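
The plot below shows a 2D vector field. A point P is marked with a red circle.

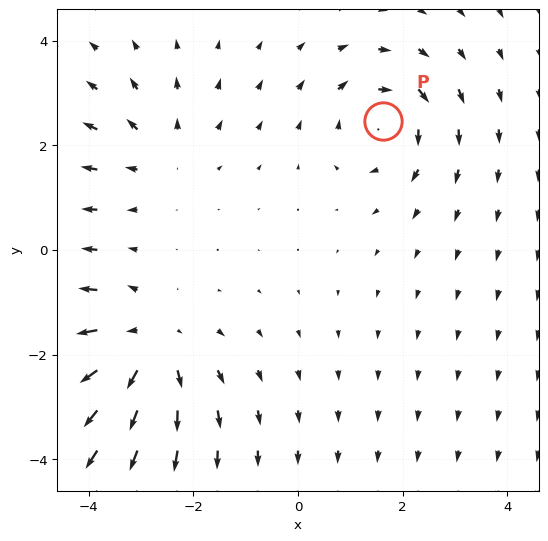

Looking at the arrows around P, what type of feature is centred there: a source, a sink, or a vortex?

At P (1.6, 2.5) the arrows circulate clockwise. Divergence ≈0, curl about -4 — near-zero divergence with nonzero curl is a vortex.

vortex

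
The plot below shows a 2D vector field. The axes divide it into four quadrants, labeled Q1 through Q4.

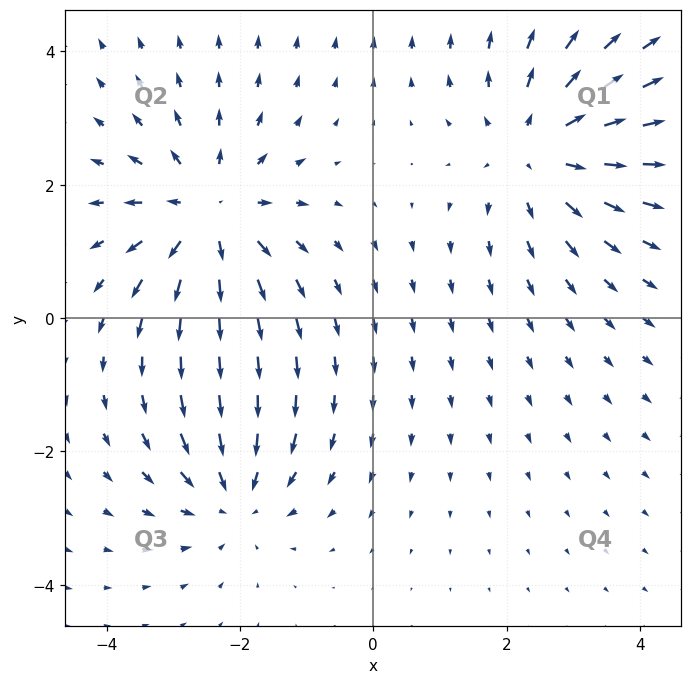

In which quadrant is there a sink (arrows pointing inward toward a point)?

The sink sits at approximately (-2.1, -2.7), which lies in quadrant Q3. The divergence there is about -3, negative as expected for a sink.

Q3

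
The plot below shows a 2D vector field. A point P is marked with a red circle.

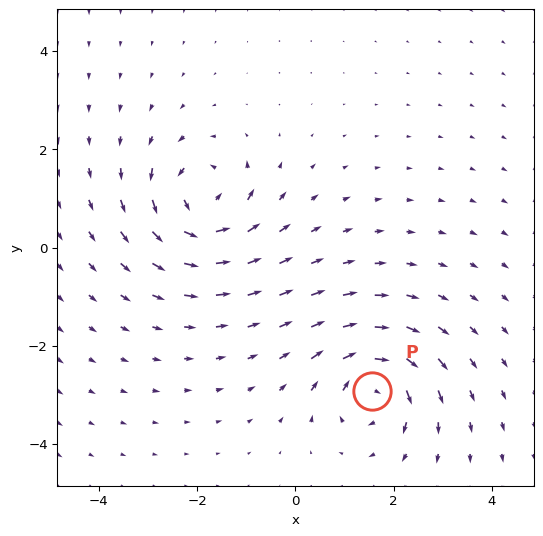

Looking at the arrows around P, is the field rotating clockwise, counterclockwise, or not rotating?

Near P at (1.6, -2.9) the arrows circulate clockwise. The curl (z-component) there is about -4; negative curl means clockwise rotation.

clockwise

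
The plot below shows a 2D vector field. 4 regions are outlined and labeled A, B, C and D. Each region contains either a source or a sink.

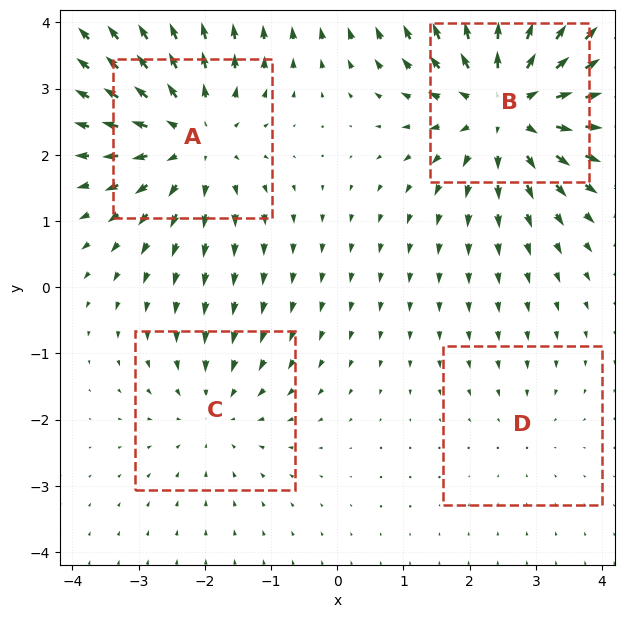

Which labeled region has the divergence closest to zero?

D

Divergence at each region's feature centre — A: about +5, B: about +6, C: about -3, D: about -2. Region D is closest to zero.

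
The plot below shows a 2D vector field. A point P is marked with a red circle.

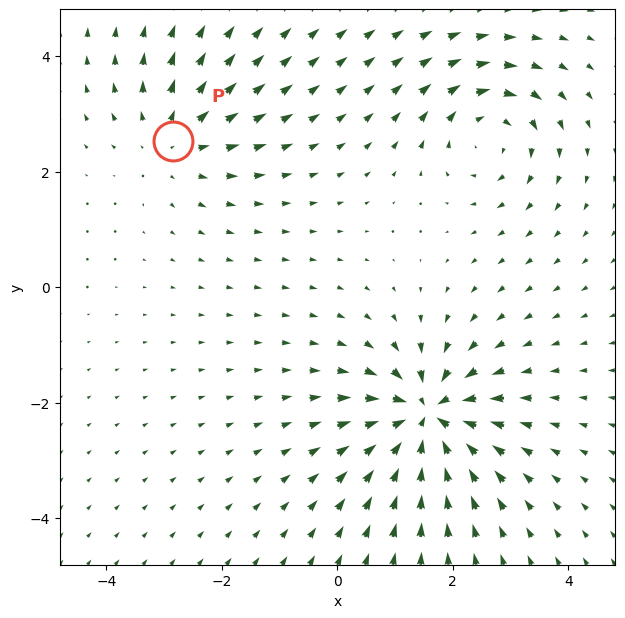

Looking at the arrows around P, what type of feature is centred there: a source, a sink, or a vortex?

At P (-2.8, 2.5) the arrows spread outward. Divergence about +3, curl ≈0 — positive divergence with near-zero curl is a source.

source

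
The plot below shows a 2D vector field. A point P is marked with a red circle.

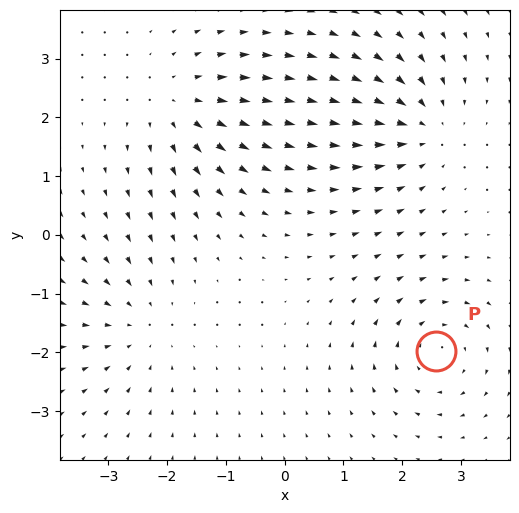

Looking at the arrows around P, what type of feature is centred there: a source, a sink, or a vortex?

At P (2.6, -2.0) the arrows circulate clockwise. Divergence ≈0, curl about -4 — near-zero divergence with nonzero curl is a vortex.

vortex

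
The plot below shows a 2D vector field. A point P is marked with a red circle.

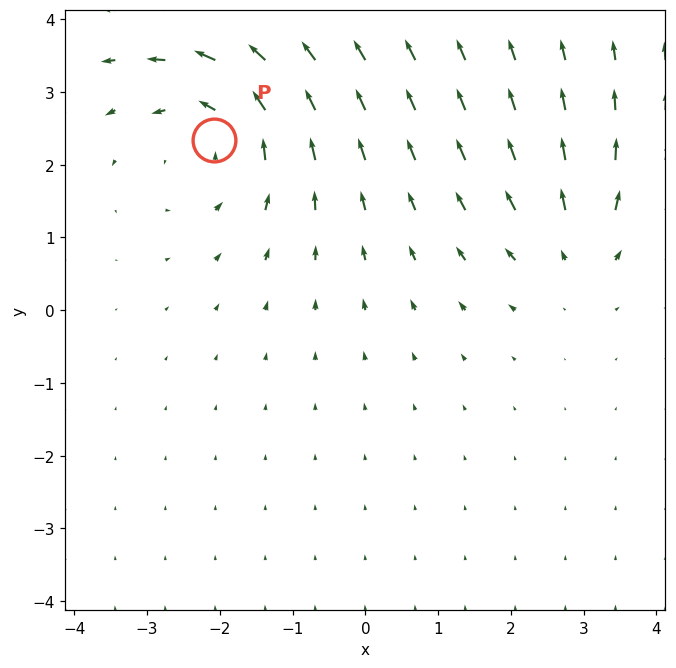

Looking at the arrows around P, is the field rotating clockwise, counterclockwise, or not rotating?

counterclockwise

Near P at (-2.1, 2.3) the arrows circulate counterclockwise. The curl (z-component) there is about +4; positive curl means counterclockwise rotation.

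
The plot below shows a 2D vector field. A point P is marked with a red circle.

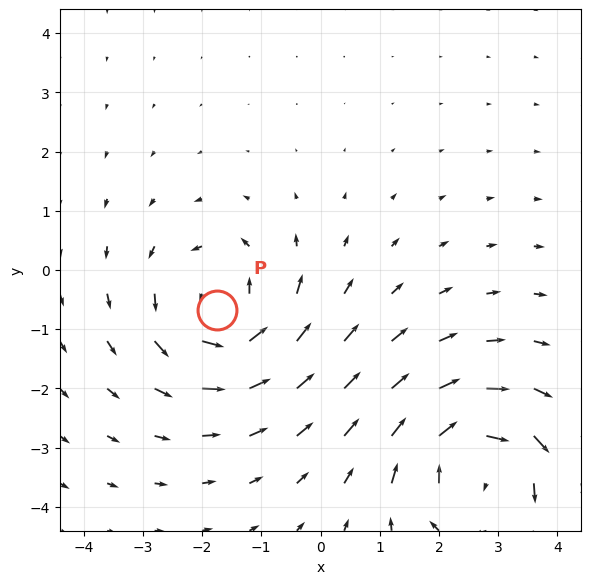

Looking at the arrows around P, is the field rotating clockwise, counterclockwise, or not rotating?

Near P at (-1.7, -0.7) the arrows circulate counterclockwise. The curl (z-component) there is about +5; positive curl means counterclockwise rotation.

counterclockwise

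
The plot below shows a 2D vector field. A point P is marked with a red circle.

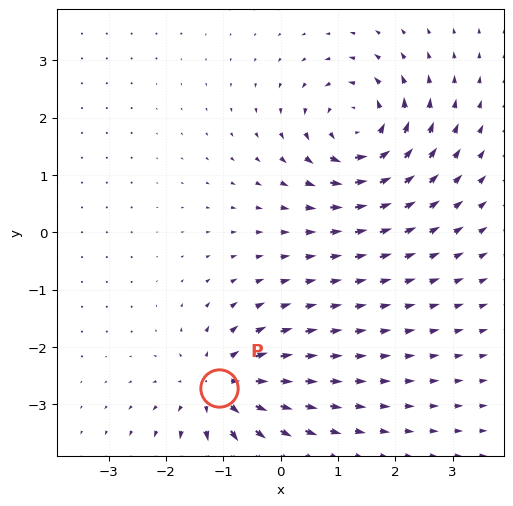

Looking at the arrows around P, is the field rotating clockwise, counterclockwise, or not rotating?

Near P at (-1.1, -2.7) the arrows show no circulation. The curl there is ≈0.

not rotating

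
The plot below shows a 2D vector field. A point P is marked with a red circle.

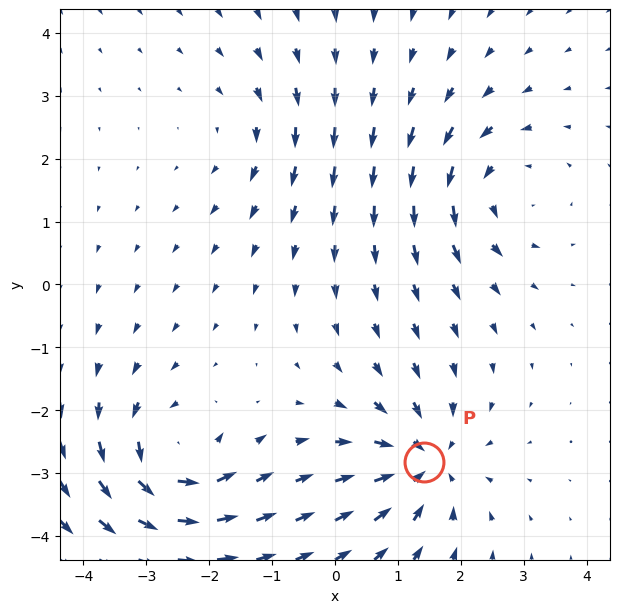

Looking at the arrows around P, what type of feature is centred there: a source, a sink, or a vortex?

At P (1.4, -2.8) the arrows converge inward. Divergence about -5, curl ≈0 — negative divergence with near-zero curl is a sink.

sink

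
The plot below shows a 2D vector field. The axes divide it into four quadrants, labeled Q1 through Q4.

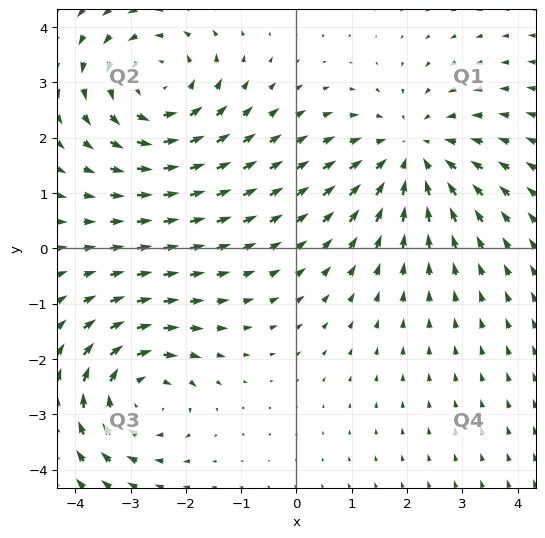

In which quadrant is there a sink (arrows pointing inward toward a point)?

The sink sits at approximately (2.1, 1.7), which lies in quadrant Q1. The divergence there is about -4, negative as expected for a sink.

Q1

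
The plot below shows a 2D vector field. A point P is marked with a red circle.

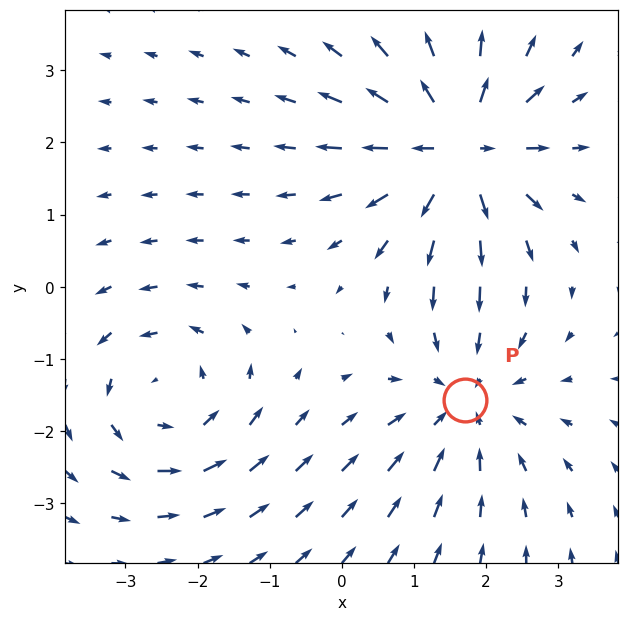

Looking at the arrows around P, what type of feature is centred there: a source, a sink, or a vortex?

sink

At P (1.7, -1.6) the arrows converge inward. Divergence about -3, curl ≈0 — negative divergence with near-zero curl is a sink.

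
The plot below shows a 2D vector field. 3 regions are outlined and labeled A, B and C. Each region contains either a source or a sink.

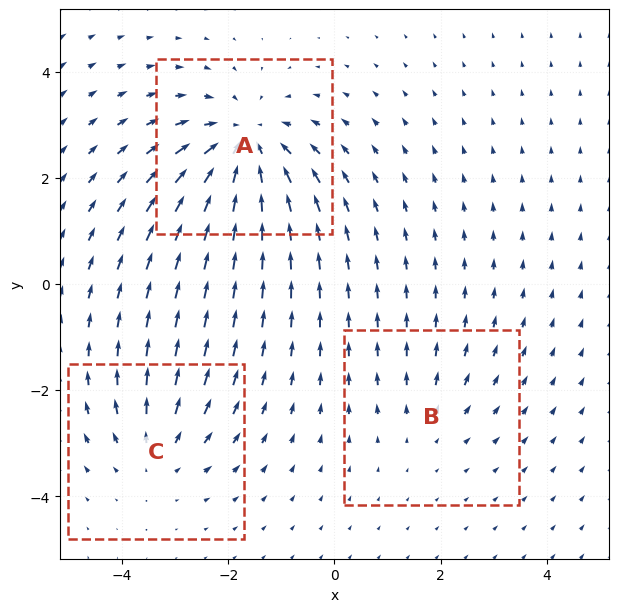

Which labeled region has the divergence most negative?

Divergence at each region's feature centre — A: about -5, B: about +2, C: about +3. Region A is most negative.

A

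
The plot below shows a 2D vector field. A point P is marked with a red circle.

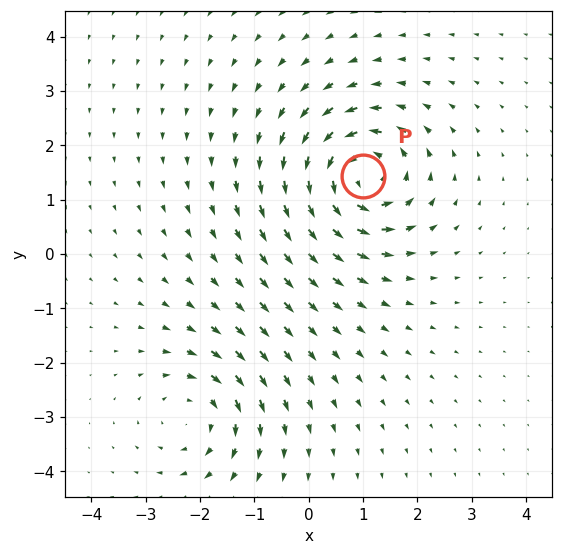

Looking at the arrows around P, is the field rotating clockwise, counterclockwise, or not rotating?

Near P at (1.0, 1.4) the arrows circulate counterclockwise. The curl (z-component) there is about +7; positive curl means counterclockwise rotation.

counterclockwise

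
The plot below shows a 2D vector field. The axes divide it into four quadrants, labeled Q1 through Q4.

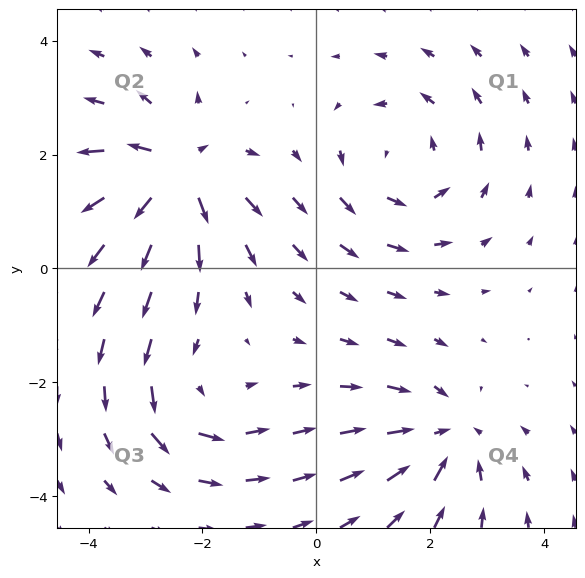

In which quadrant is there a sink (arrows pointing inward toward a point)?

Q4

The sink sits at approximately (2.2, -3.0), which lies in quadrant Q4. The divergence there is about -4, negative as expected for a sink.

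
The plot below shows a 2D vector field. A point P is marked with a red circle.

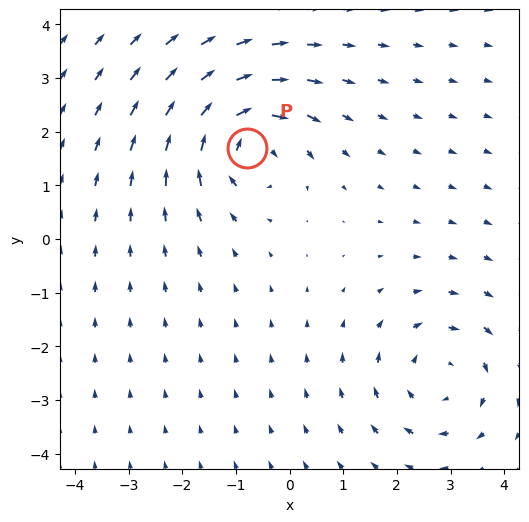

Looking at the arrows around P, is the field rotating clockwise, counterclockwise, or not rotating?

clockwise

Near P at (-0.8, 1.7) the arrows circulate clockwise. The curl (z-component) there is about -7; negative curl means clockwise rotation.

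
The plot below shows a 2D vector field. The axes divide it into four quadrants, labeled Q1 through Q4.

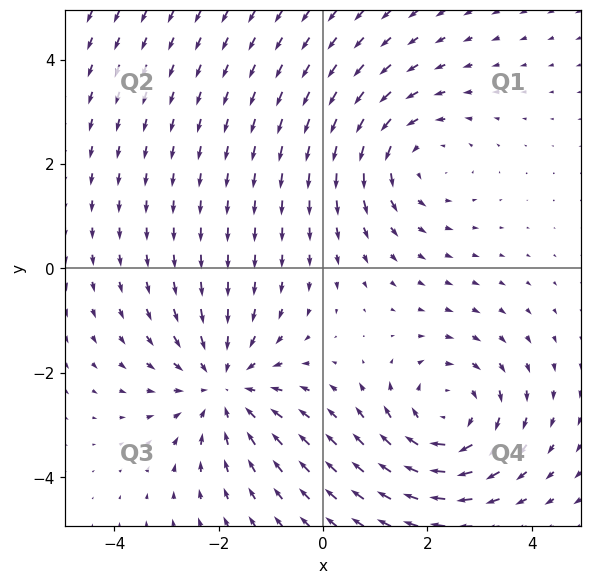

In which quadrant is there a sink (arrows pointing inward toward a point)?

Q3

The sink sits at approximately (-1.9, -2.3), which lies in quadrant Q3. The divergence there is about -3, negative as expected for a sink.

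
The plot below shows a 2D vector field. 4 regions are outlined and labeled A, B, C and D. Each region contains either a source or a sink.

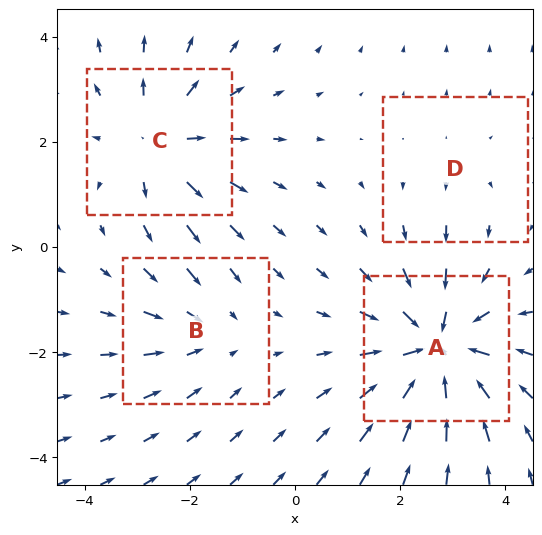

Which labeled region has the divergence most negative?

Divergence at each region's feature centre — A: about -7, B: about -3, C: about +5, D: about +2. Region A is most negative.

A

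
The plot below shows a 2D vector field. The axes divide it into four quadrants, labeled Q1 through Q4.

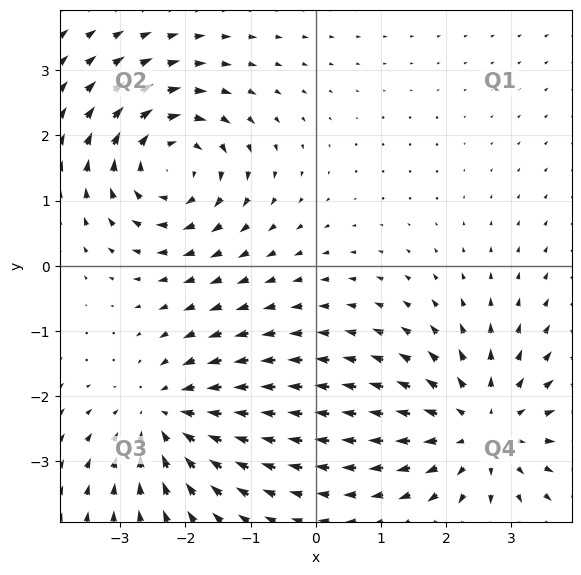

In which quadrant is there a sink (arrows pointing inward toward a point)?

Q3

The sink sits at approximately (-2.3, -2.3), which lies in quadrant Q3. The divergence there is about -4, negative as expected for a sink.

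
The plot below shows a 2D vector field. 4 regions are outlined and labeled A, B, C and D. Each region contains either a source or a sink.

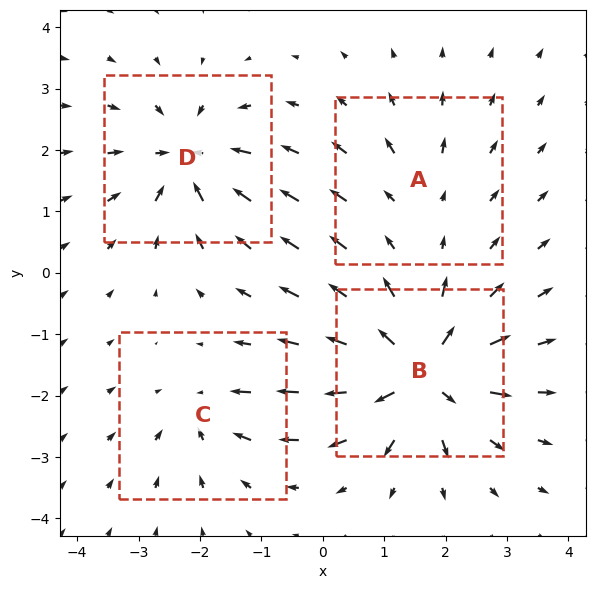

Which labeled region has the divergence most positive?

Divergence at each region's feature centre — A: about +2, B: about +8, C: about -4, D: about -6. Region B is most positive.

B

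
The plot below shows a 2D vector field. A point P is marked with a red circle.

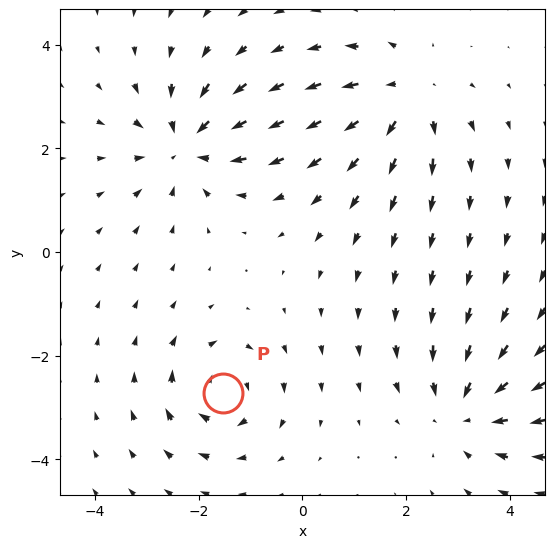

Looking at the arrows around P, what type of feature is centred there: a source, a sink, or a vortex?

vortex

At P (-1.5, -2.7) the arrows circulate clockwise. Divergence ≈0, curl about -4 — near-zero divergence with nonzero curl is a vortex.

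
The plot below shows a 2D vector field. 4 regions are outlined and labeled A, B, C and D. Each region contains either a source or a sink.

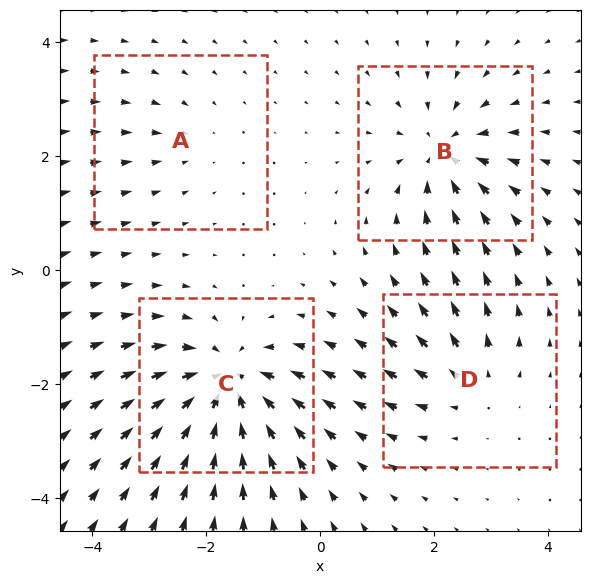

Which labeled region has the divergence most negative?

Divergence at each region's feature centre — A: about -2, B: about -5, C: about -7, D: about +4. Region C is most negative.

C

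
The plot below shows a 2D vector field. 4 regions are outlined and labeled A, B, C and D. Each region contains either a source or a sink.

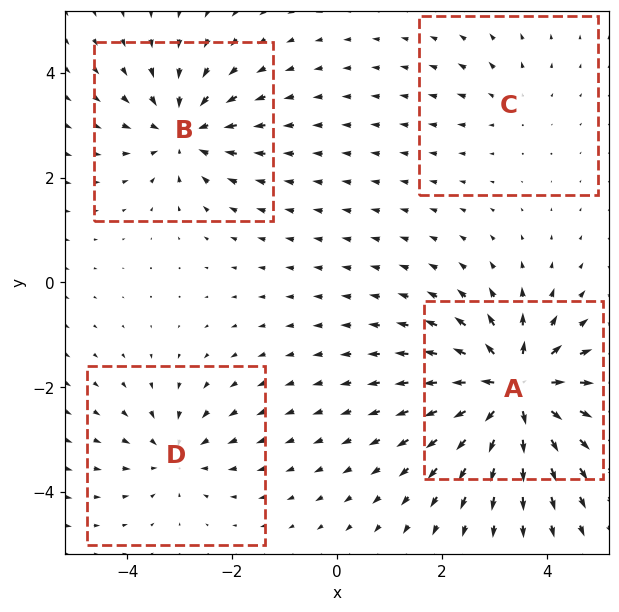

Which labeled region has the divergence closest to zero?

Divergence at each region's feature centre — A: about +9, B: about -5, C: about +2, D: about -4. Region C is closest to zero.

C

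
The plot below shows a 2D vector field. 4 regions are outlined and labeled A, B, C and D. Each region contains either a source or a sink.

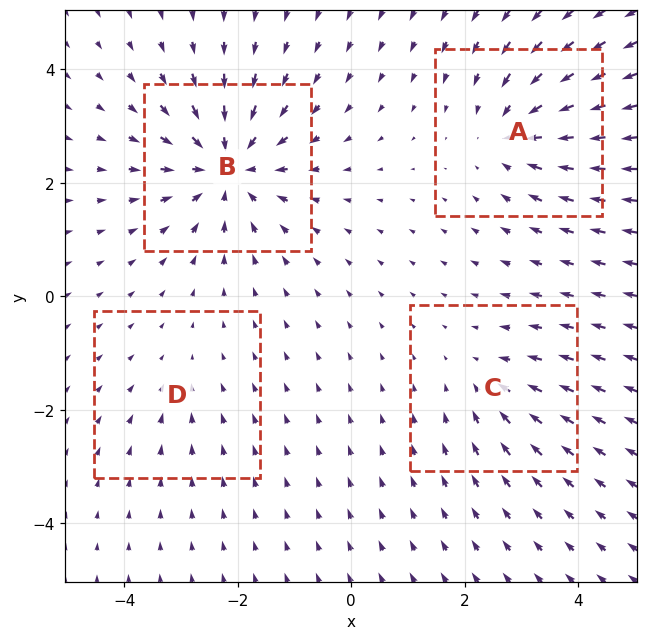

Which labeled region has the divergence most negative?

Divergence at each region's feature centre — A: about -5, B: about -7, C: about -3, D: about -2. Region B is most negative.

B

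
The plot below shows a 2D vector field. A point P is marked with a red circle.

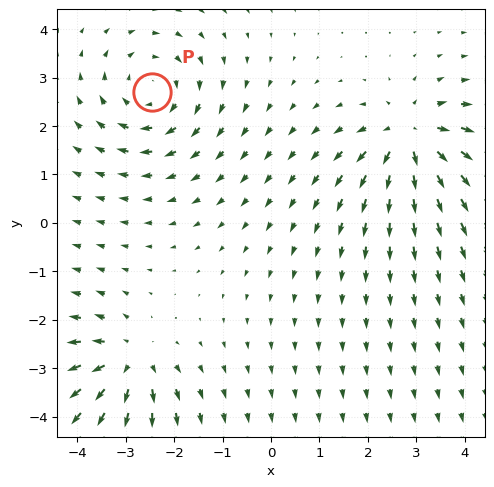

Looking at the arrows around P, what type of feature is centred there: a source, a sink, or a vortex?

At P (-2.5, 2.7) the arrows circulate clockwise. Divergence ≈0, curl about -4 — near-zero divergence with nonzero curl is a vortex.

vortex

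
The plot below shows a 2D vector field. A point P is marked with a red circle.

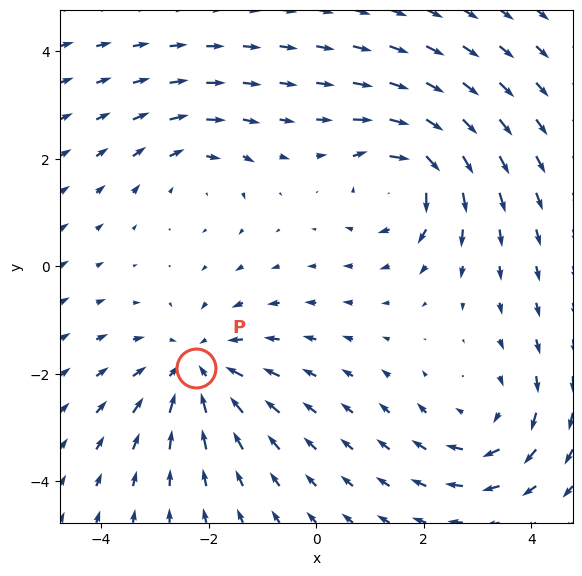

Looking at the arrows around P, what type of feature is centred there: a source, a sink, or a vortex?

sink

At P (-2.2, -1.9) the arrows converge inward. Divergence about -3, curl ≈0 — negative divergence with near-zero curl is a sink.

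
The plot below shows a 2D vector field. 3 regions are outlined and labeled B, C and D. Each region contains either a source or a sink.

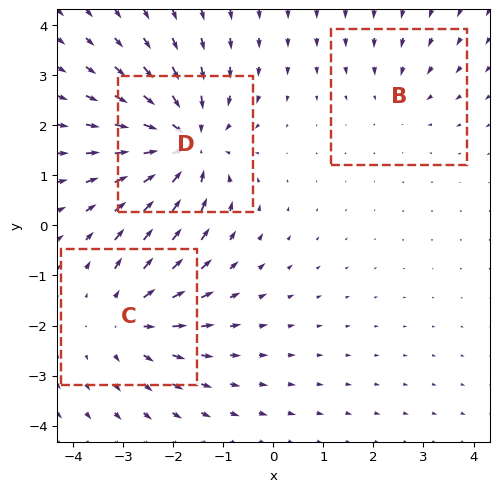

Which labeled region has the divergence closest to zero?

Divergence at each region's feature centre — B: about -2, C: about +3, D: about -4. Region B is closest to zero.

B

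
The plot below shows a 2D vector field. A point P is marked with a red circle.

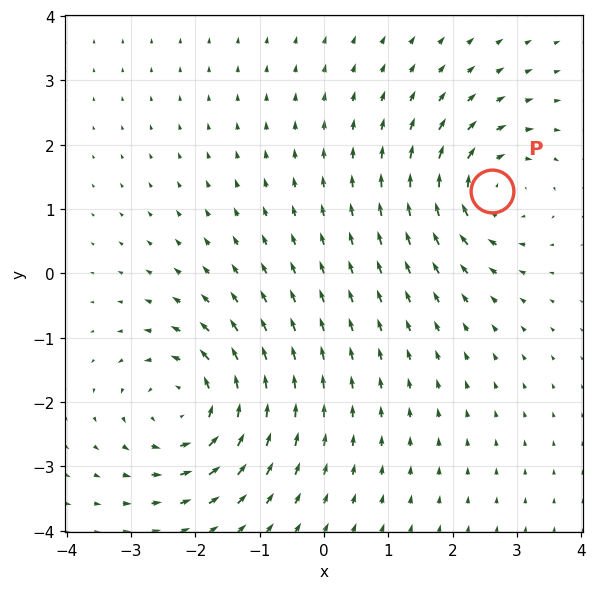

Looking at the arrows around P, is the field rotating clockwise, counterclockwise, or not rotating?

clockwise

Near P at (2.6, 1.3) the arrows circulate clockwise. The curl (z-component) there is about -4; negative curl means clockwise rotation.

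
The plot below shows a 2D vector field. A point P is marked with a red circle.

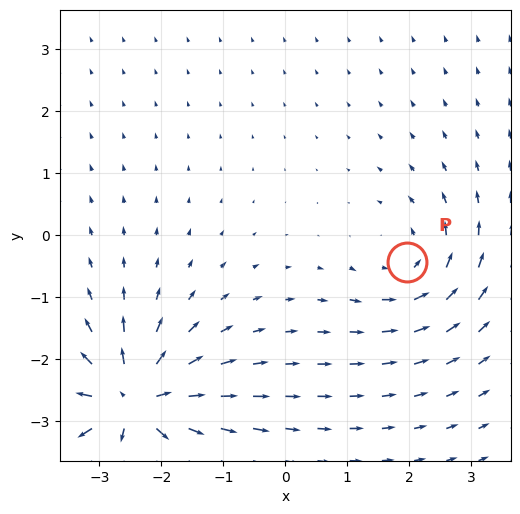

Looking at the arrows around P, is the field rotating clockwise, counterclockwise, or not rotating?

Near P at (2.0, -0.4) the arrows circulate counterclockwise. The curl (z-component) there is about +3; positive curl means counterclockwise rotation.

counterclockwise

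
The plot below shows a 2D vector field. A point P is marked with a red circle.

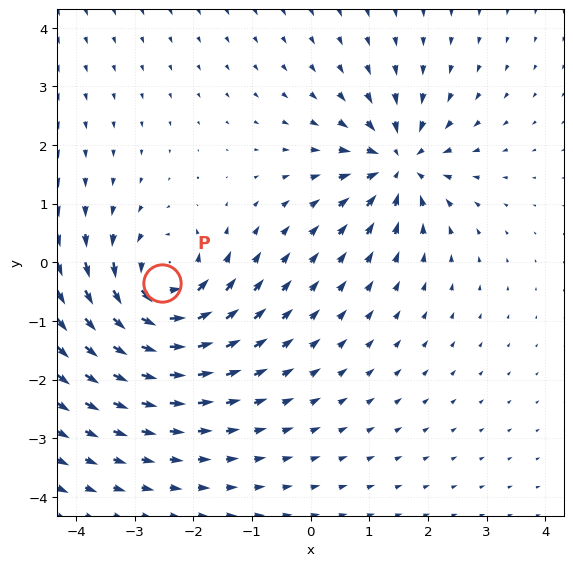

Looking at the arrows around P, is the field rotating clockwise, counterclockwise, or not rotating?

counterclockwise

Near P at (-2.5, -0.4) the arrows circulate counterclockwise. The curl (z-component) there is about +6; positive curl means counterclockwise rotation.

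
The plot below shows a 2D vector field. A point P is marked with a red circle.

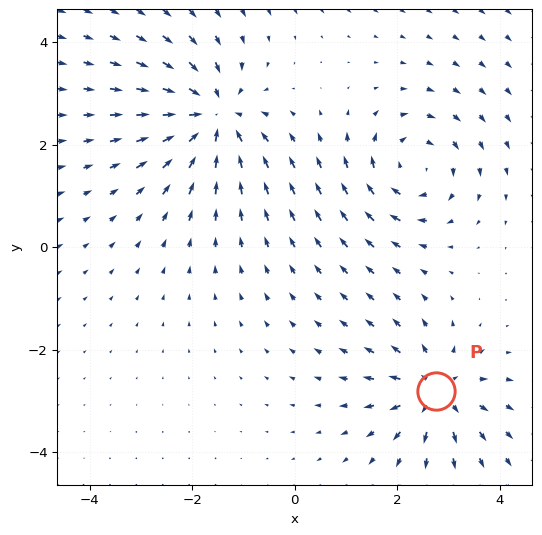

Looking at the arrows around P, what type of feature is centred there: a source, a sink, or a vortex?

At P (2.8, -2.8) the arrows spread outward. Divergence about +5, curl ≈0 — positive divergence with near-zero curl is a source.

source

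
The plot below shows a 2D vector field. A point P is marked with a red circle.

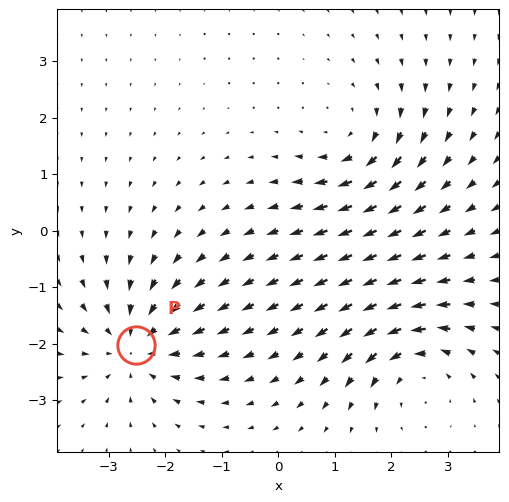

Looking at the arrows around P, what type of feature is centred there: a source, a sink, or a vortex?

sink

At P (-2.5, -2.0) the arrows converge inward. Divergence about -4, curl ≈0 — negative divergence with near-zero curl is a sink.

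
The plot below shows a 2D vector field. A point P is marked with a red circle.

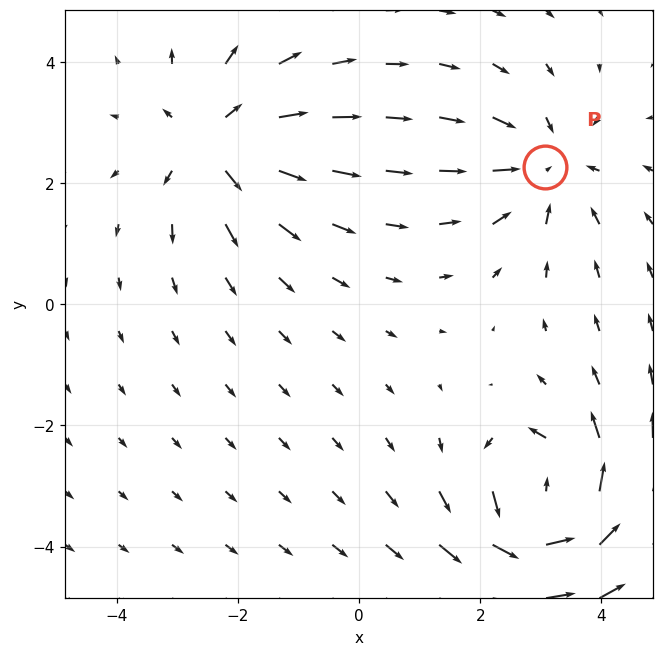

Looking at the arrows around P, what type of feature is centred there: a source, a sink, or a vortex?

sink

At P (3.1, 2.3) the arrows converge inward. Divergence about -4, curl ≈0 — negative divergence with near-zero curl is a sink.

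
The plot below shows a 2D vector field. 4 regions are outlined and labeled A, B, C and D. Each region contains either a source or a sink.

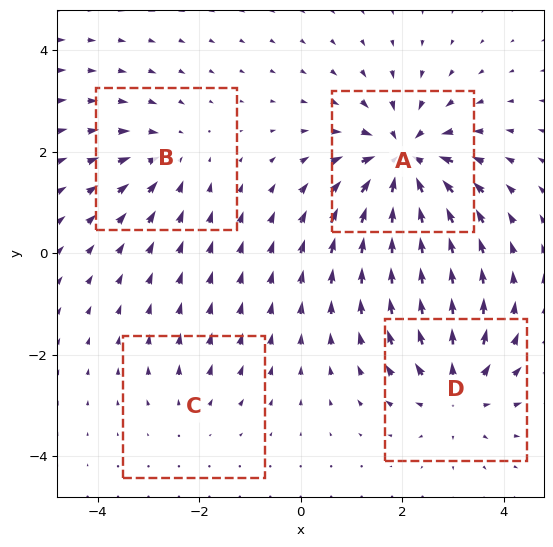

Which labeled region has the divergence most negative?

A

Divergence at each region's feature centre — A: about -7, B: about -3, C: about +2, D: about +5. Region A is most negative.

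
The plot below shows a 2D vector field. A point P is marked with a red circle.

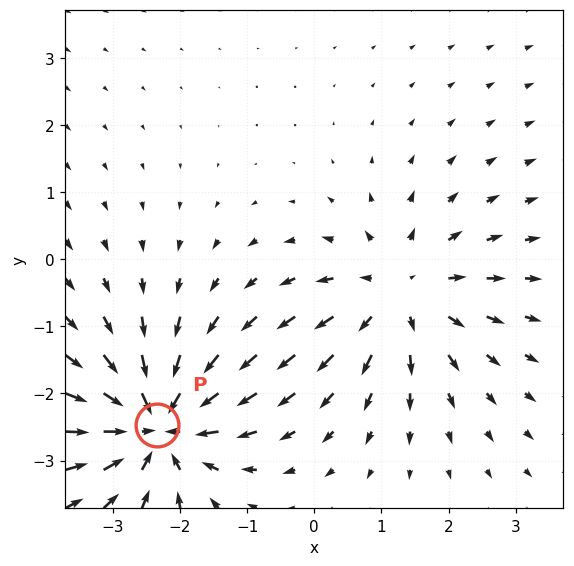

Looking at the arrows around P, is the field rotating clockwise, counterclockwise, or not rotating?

not rotating

Near P at (-2.3, -2.5) the arrows show no circulation. The curl there is ≈0.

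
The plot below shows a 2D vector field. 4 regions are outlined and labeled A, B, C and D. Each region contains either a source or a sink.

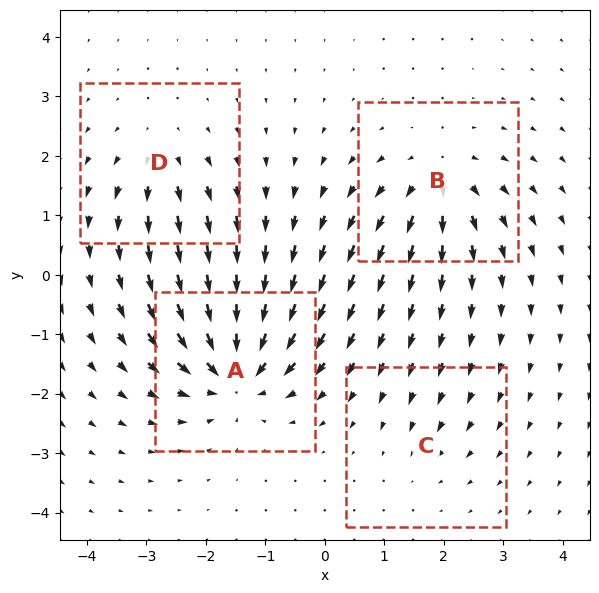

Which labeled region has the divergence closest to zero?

C

Divergence at each region's feature centre — A: about -9, B: about +6, C: about -2, D: about +4. Region C is closest to zero.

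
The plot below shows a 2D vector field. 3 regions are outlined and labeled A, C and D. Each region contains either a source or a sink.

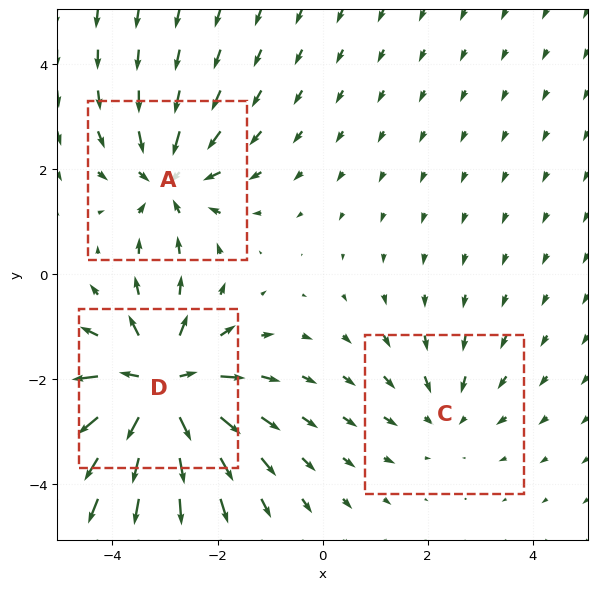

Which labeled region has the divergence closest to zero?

C

Divergence at each region's feature centre — A: about -3, C: about -2, D: about +5. Region C is closest to zero.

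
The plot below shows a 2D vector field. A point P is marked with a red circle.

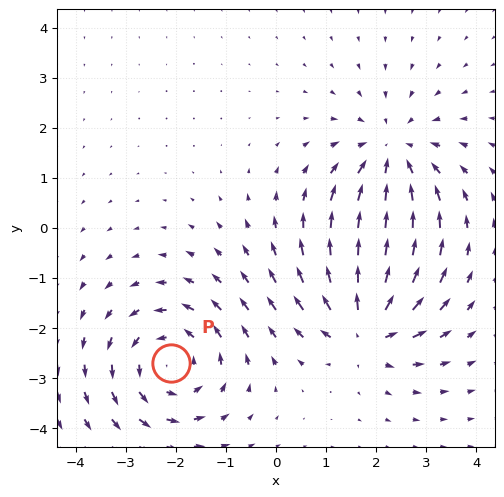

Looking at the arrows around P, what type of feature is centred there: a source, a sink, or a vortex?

At P (-2.1, -2.7) the arrows circulate counterclockwise. Divergence ≈0, curl about +4 — near-zero divergence with nonzero curl is a vortex.

vortex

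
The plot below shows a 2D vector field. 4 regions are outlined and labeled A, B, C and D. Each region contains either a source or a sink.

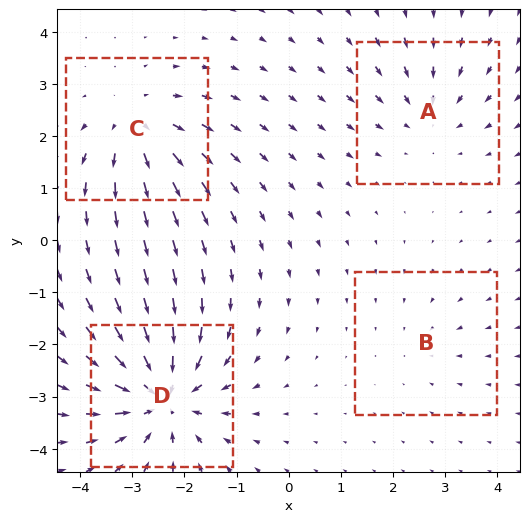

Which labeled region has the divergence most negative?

D

Divergence at each region's feature centre — A: about -3, B: about -2, C: about +5, D: about -7. Region D is most negative.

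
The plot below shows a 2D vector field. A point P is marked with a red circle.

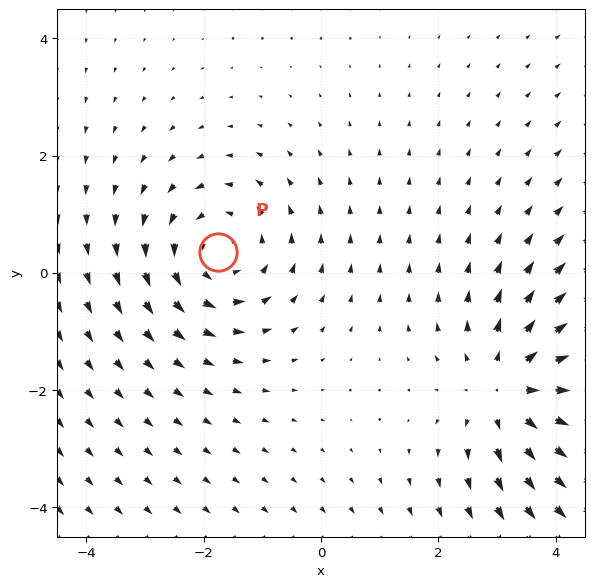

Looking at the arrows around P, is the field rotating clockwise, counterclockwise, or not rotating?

counterclockwise

Near P at (-1.8, 0.3) the arrows circulate counterclockwise. The curl (z-component) there is about +3; positive curl means counterclockwise rotation.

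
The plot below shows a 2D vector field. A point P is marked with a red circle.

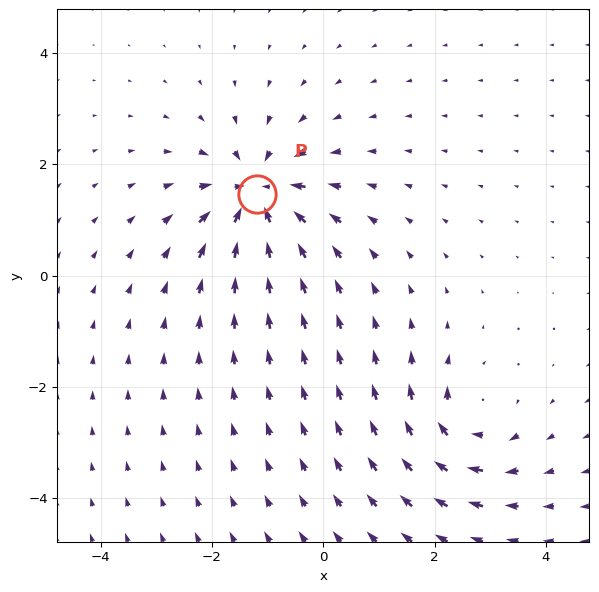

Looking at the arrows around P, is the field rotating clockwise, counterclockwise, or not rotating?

not rotating

Near P at (-1.2, 1.5) the arrows show no circulation. The curl there is ≈0.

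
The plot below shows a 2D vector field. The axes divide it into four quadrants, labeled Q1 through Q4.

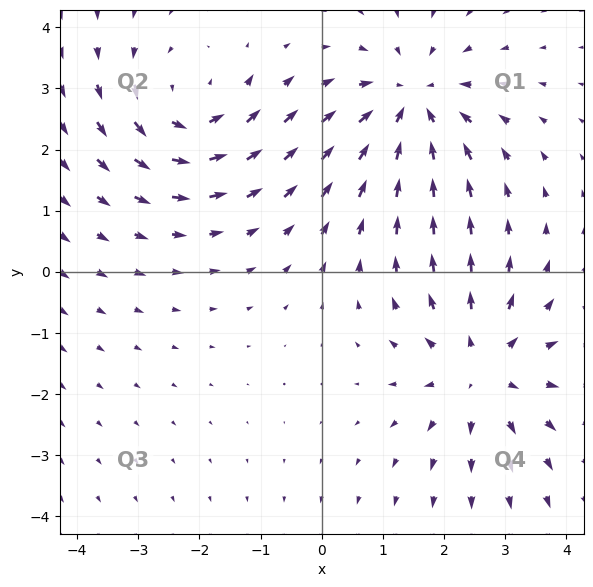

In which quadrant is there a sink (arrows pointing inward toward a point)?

Q1

The sink sits at approximately (1.5, 2.8), which lies in quadrant Q1. The divergence there is about -4, negative as expected for a sink.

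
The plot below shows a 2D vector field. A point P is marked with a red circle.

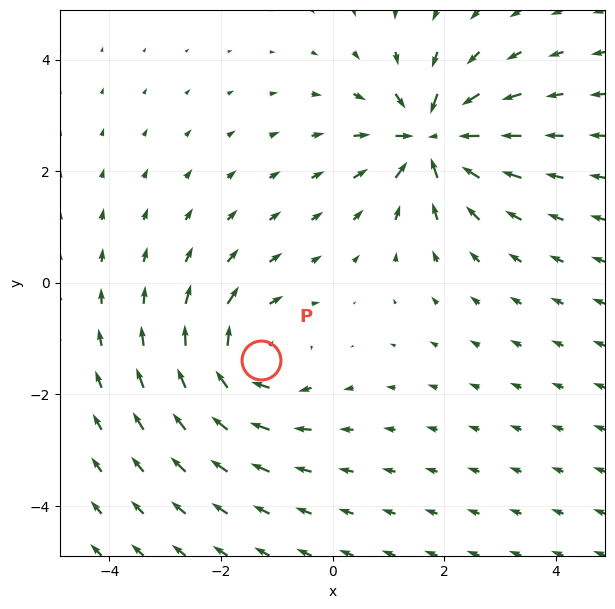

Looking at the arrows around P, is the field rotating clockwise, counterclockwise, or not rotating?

clockwise

Near P at (-1.3, -1.4) the arrows circulate clockwise. The curl (z-component) there is about -4; negative curl means clockwise rotation.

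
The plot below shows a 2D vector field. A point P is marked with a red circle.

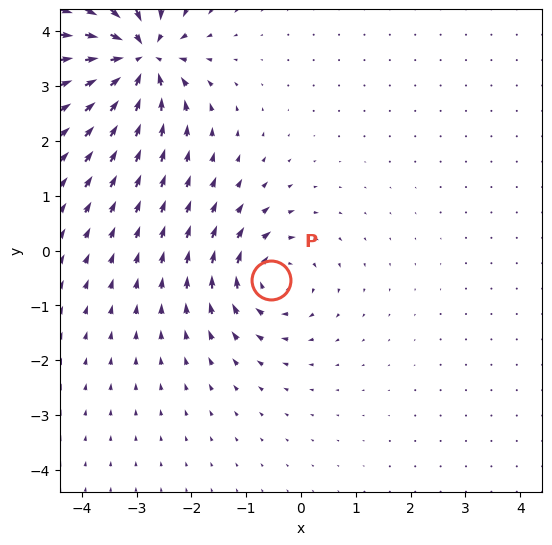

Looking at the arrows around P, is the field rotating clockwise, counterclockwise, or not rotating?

clockwise

Near P at (-0.6, -0.5) the arrows circulate clockwise. The curl (z-component) there is about -3; negative curl means clockwise rotation.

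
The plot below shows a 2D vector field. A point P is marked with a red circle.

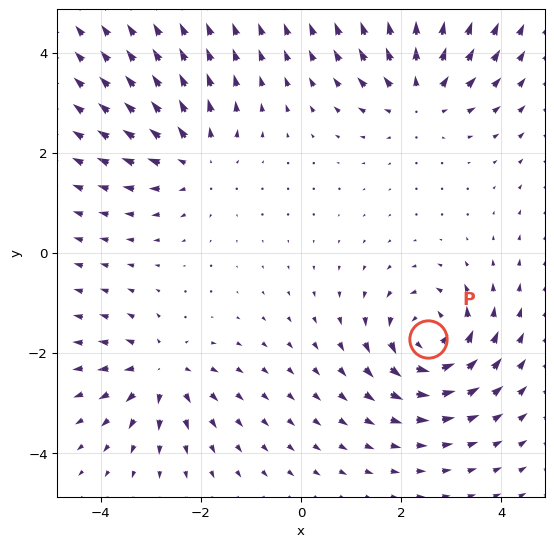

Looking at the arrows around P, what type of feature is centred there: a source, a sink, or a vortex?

At P (2.5, -1.7) the arrows circulate counterclockwise. Divergence ≈0, curl about +7 — near-zero divergence with nonzero curl is a vortex.

vortex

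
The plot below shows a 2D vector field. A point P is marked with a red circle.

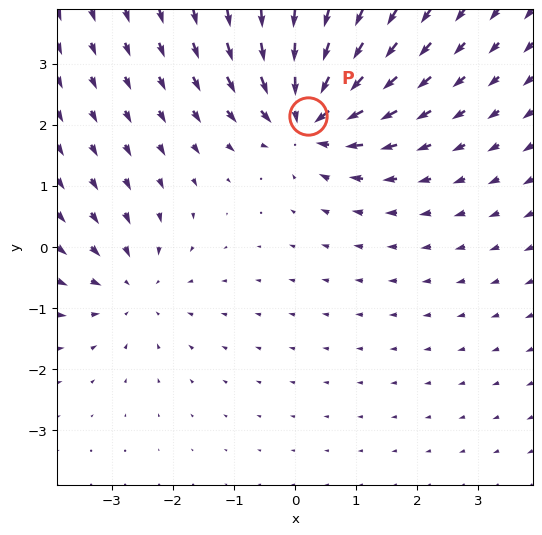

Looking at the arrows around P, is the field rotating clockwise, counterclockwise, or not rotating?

not rotating

Near P at (0.2, 2.1) the arrows show no circulation. The curl there is ≈0.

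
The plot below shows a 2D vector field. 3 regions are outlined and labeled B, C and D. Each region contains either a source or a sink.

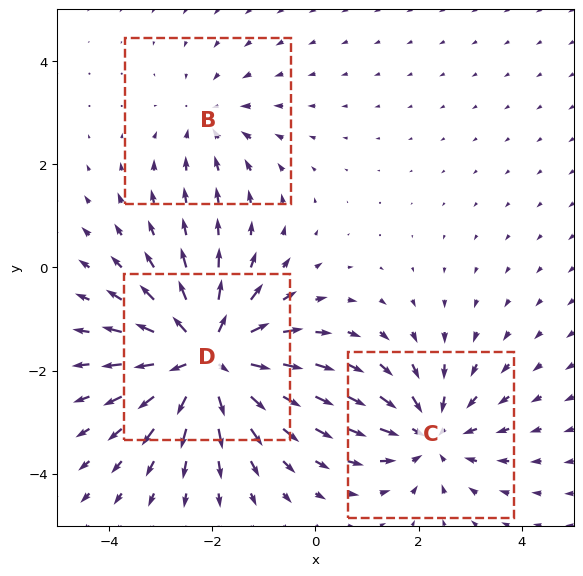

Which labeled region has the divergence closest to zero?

B

Divergence at each region's feature centre — B: about -2, C: about -3, D: about +5. Region B is closest to zero.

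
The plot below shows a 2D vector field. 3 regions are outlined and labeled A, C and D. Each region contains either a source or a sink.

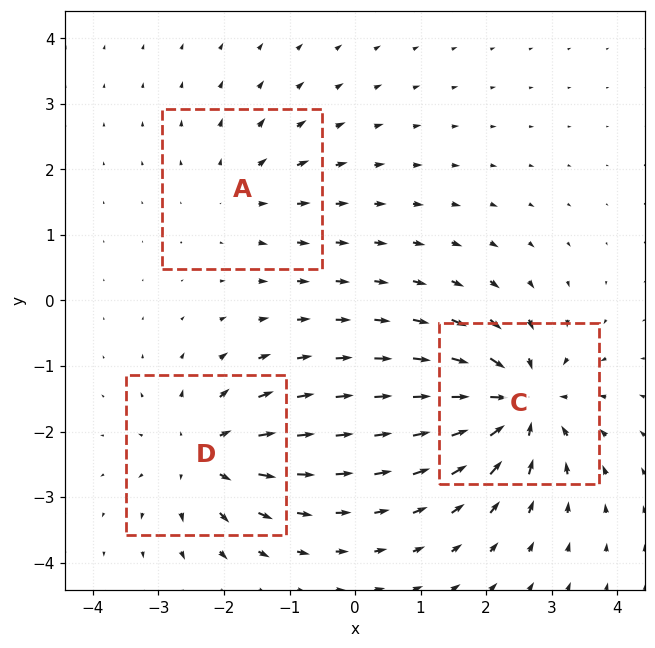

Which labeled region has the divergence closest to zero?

Divergence at each region's feature centre — A: about +3, C: about -6, D: about +4. Region A is closest to zero.

A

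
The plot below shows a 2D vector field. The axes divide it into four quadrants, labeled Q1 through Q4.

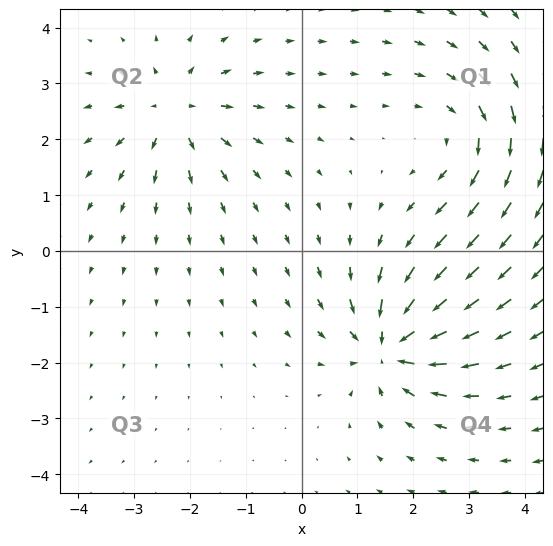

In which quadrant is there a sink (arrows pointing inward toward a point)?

The sink sits at approximately (1.6, -1.7), which lies in quadrant Q4. The divergence there is about -6, negative as expected for a sink.

Q4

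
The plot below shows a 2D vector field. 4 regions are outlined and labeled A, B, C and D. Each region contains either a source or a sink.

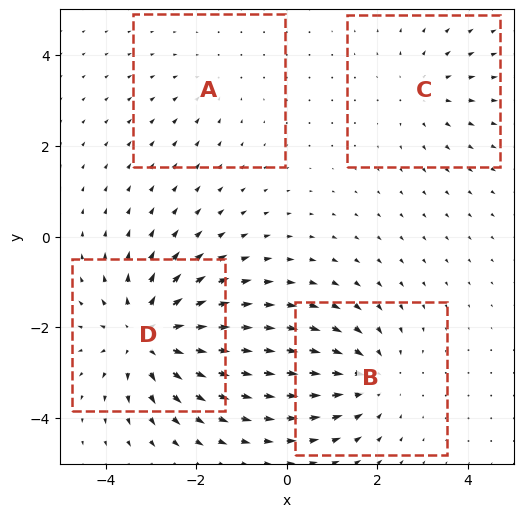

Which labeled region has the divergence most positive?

D

Divergence at each region's feature centre — A: about -2, B: about -4, C: about +3, D: about +6. Region D is most positive.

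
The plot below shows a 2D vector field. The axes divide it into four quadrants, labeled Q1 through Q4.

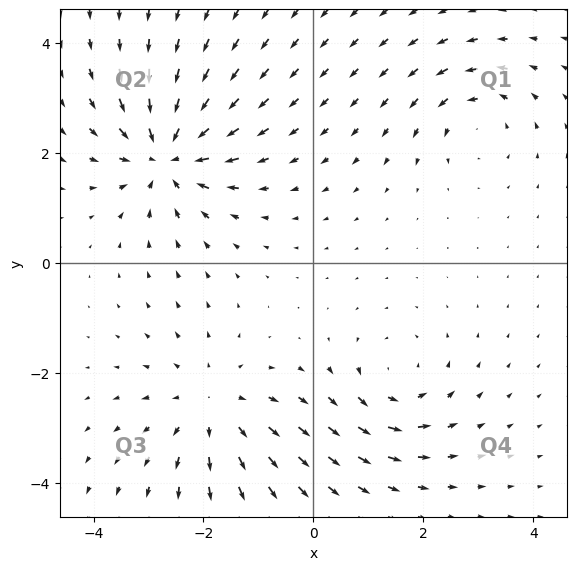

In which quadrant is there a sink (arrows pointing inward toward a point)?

The sink sits at approximately (-2.7, 2.0), which lies in quadrant Q2. The divergence there is about -6, negative as expected for a sink.

Q2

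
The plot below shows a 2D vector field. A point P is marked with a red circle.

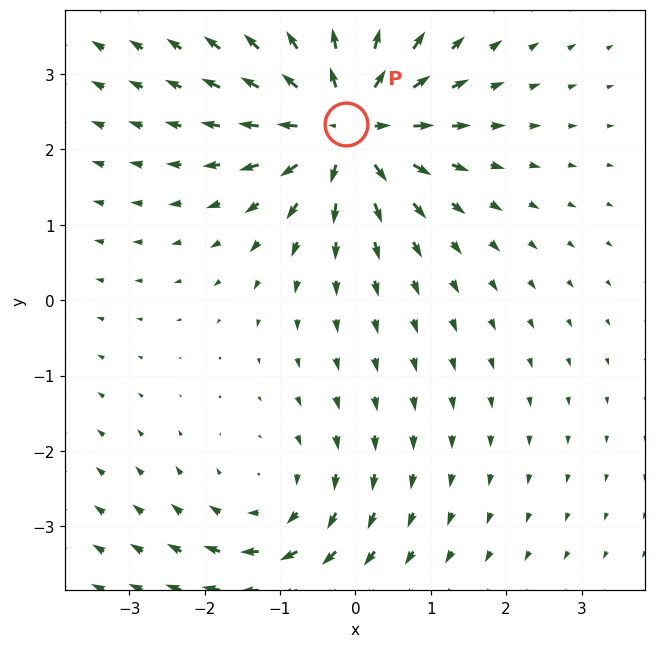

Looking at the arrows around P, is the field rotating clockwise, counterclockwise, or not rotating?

Near P at (-0.1, 2.3) the arrows show no circulation. The curl there is ≈0.

not rotating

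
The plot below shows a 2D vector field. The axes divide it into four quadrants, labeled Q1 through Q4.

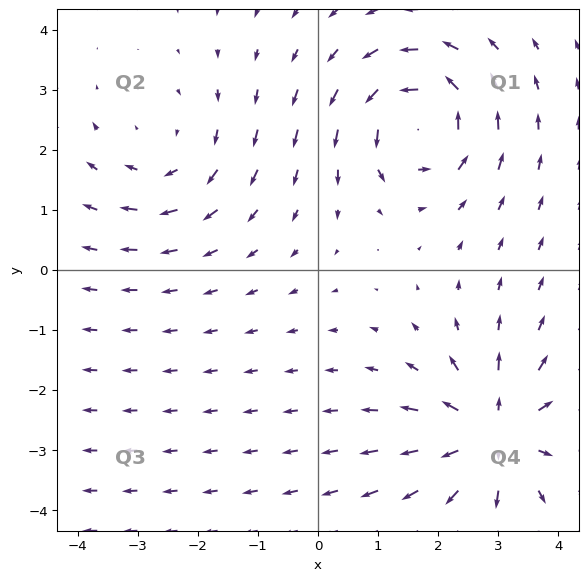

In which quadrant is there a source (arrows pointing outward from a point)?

The source sits at approximately (2.9, -2.7), which lies in quadrant Q4. The divergence there is about +5, positive as expected for a source.

Q4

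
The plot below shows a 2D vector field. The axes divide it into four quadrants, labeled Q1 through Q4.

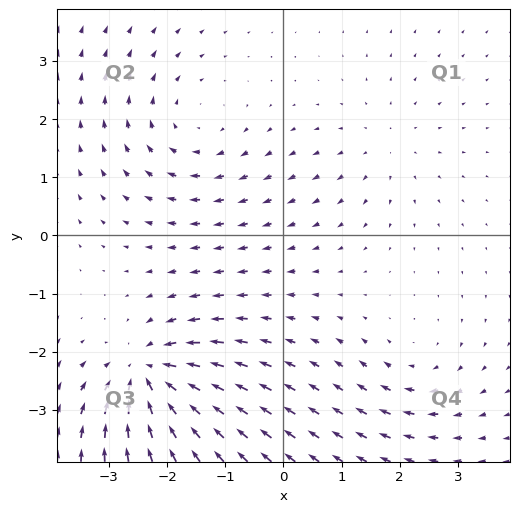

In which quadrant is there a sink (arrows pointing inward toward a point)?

Q3

The sink sits at approximately (-2.3, -2.4), which lies in quadrant Q3. The divergence there is about -7, negative as expected for a sink.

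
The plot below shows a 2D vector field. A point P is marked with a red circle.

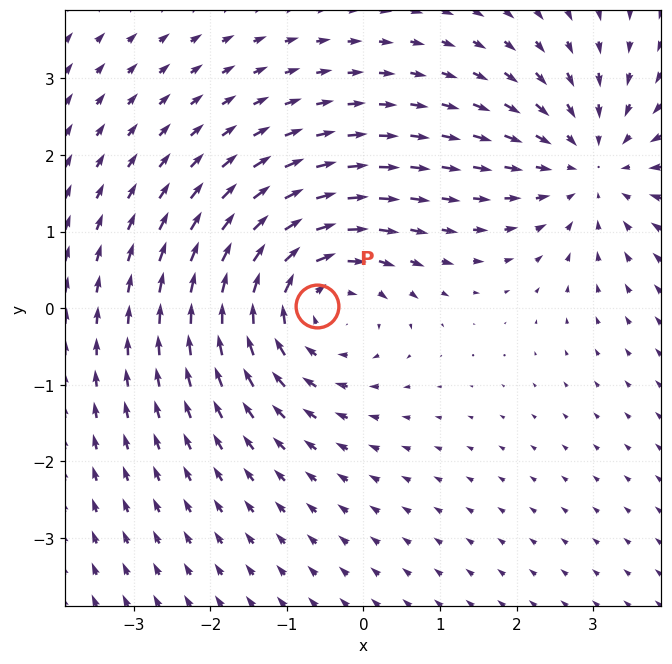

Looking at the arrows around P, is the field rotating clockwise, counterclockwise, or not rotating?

Near P at (-0.6, 0.0) the arrows circulate clockwise. The curl (z-component) there is about -4; negative curl means clockwise rotation.

clockwise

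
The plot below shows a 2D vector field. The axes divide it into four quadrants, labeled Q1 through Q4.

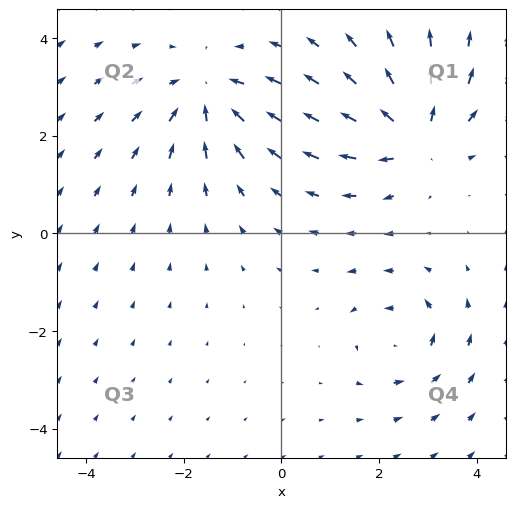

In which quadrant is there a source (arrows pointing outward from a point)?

Q1

The source sits at approximately (2.7, 2.0), which lies in quadrant Q1. The divergence there is about +5, positive as expected for a source.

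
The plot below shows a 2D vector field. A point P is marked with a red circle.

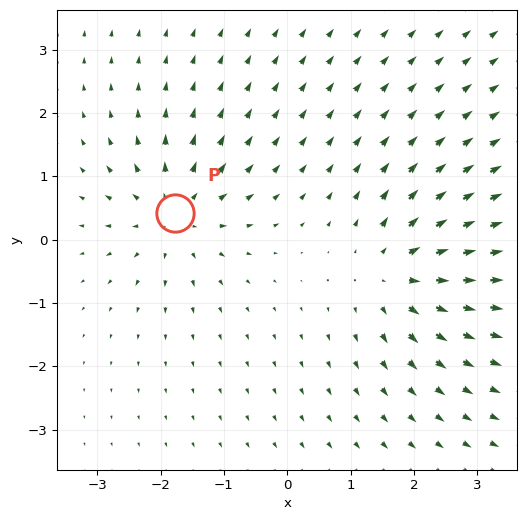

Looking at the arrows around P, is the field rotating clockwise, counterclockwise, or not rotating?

Near P at (-1.8, 0.4) the arrows show no circulation. The curl there is ≈0.

not rotating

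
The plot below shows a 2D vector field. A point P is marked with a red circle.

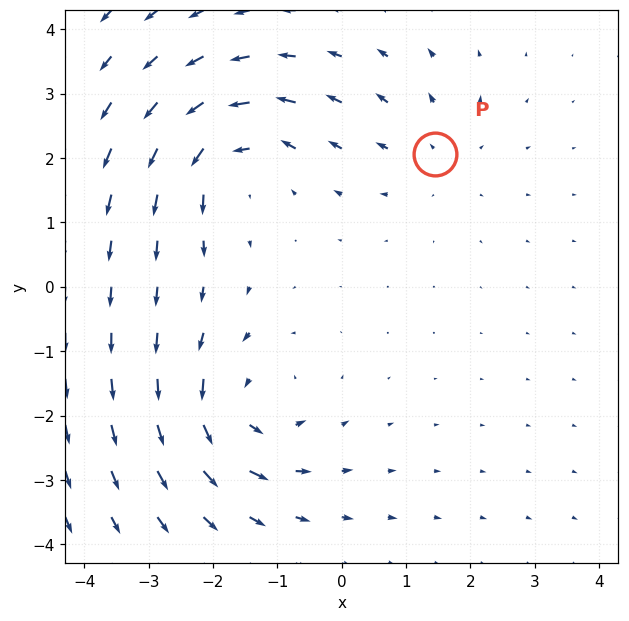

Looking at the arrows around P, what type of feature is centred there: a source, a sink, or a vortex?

At P (1.4, 2.1) the arrows spread outward. Divergence about +3, curl ≈0 — positive divergence with near-zero curl is a source.

source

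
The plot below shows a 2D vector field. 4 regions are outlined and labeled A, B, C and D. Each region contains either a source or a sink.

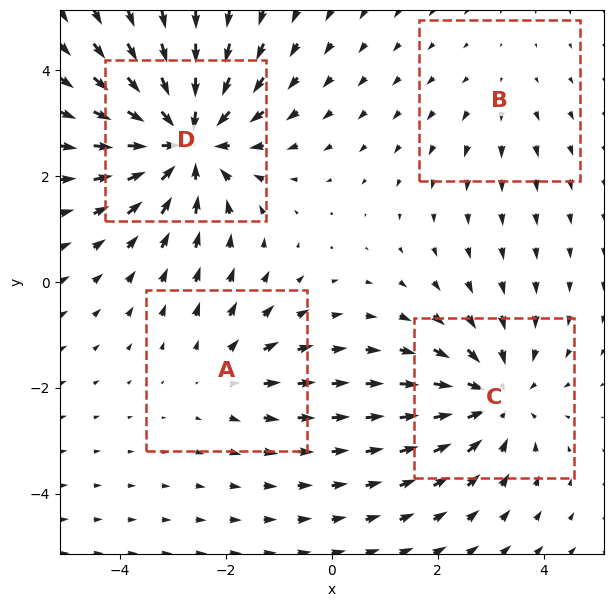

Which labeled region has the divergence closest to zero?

B

Divergence at each region's feature centre — A: about +3, B: about +2, C: about -4, D: about -6. Region B is closest to zero.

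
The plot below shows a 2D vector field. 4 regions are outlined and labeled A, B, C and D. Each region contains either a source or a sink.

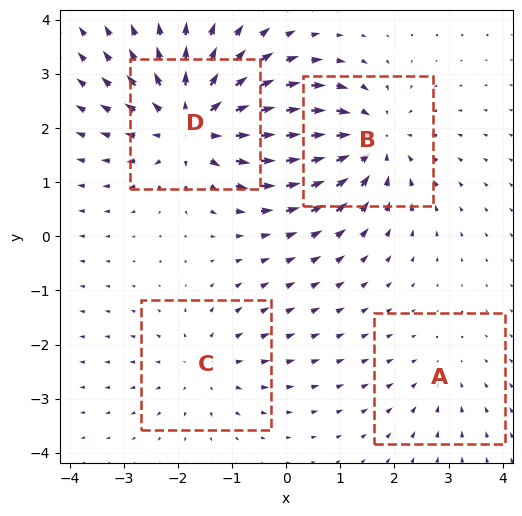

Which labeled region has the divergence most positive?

D

Divergence at each region's feature centre — A: about -2, B: about -5, C: about +3, D: about +6. Region D is most positive.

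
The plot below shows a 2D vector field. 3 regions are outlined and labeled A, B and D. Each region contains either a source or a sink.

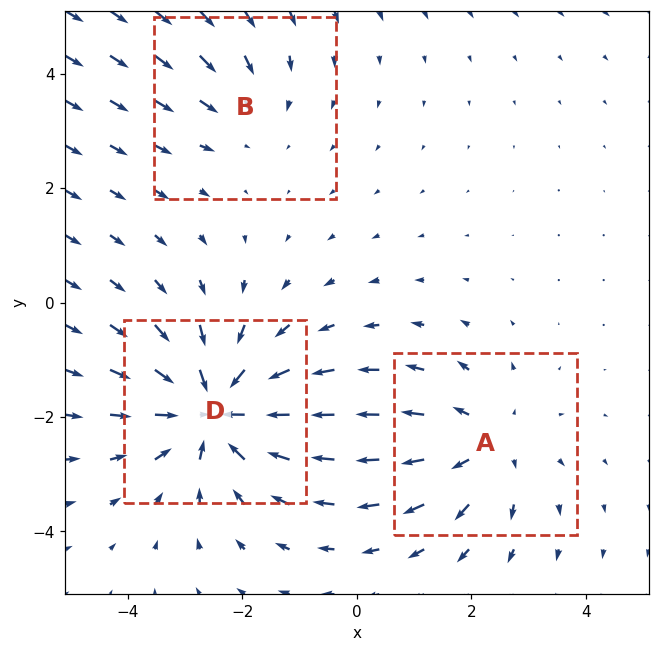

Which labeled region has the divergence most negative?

D

Divergence at each region's feature centre — A: about +3, B: about -2, D: about -5. Region D is most negative.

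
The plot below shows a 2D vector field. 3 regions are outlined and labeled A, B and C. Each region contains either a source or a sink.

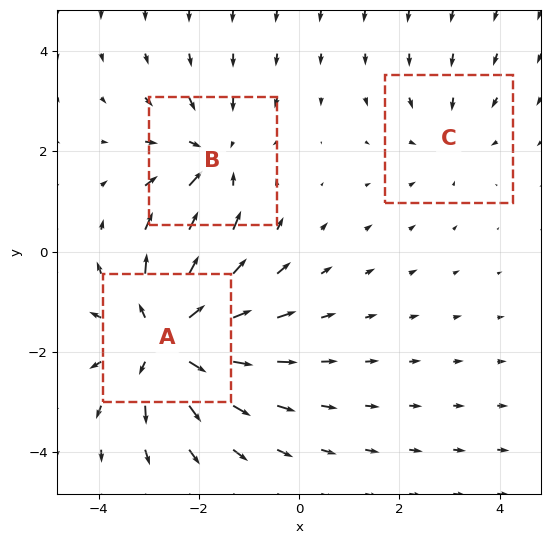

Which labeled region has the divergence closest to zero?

Divergence at each region's feature centre — A: about +4, B: about -3, C: about -2. Region C is closest to zero.

C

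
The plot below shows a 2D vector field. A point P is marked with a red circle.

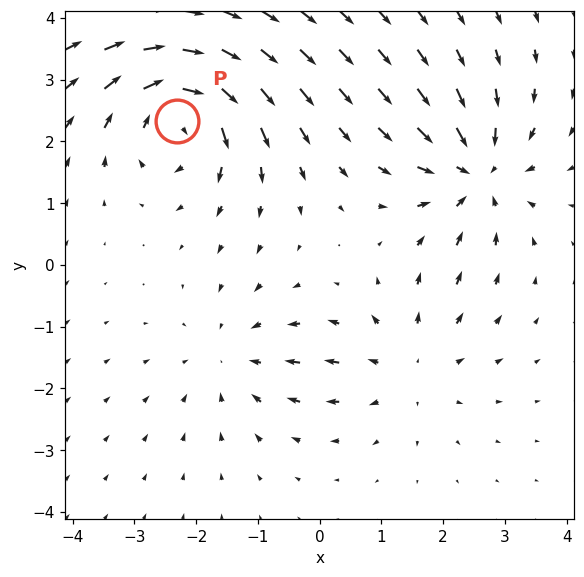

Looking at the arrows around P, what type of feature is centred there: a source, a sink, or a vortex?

vortex

At P (-2.3, 2.3) the arrows circulate clockwise. Divergence ≈0, curl about -6 — near-zero divergence with nonzero curl is a vortex.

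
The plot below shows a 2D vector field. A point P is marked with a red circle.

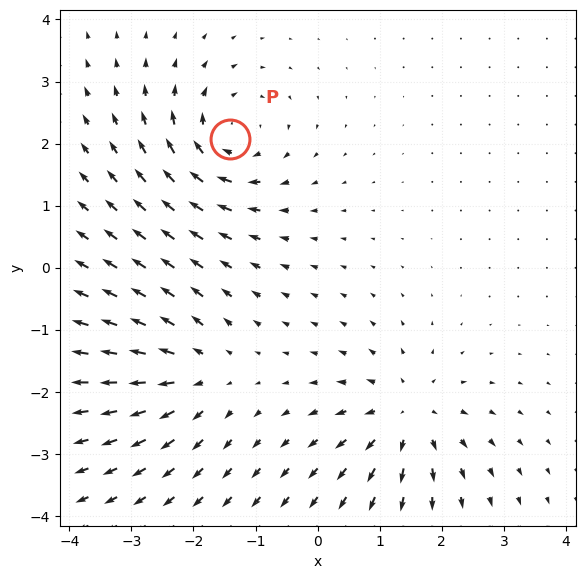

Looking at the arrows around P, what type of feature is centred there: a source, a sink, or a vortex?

At P (-1.4, 2.1) the arrows circulate clockwise. Divergence ≈0, curl about -5 — near-zero divergence with nonzero curl is a vortex.

vortex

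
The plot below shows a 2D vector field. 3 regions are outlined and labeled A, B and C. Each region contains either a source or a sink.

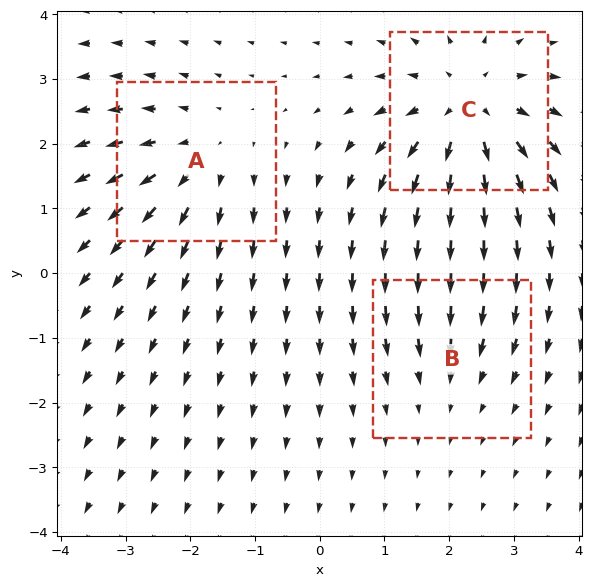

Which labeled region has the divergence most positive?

Divergence at each region's feature centre — A: about +3, B: about -2, C: about +4. Region C is most positive.

C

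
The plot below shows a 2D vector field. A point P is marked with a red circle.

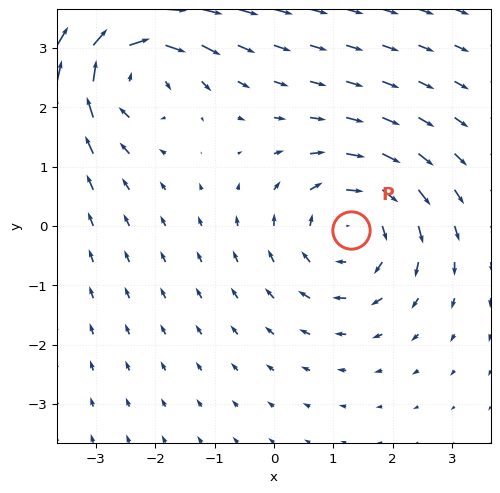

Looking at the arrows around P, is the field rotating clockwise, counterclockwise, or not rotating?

clockwise

Near P at (1.3, -0.1) the arrows circulate clockwise. The curl (z-component) there is about -3; negative curl means clockwise rotation.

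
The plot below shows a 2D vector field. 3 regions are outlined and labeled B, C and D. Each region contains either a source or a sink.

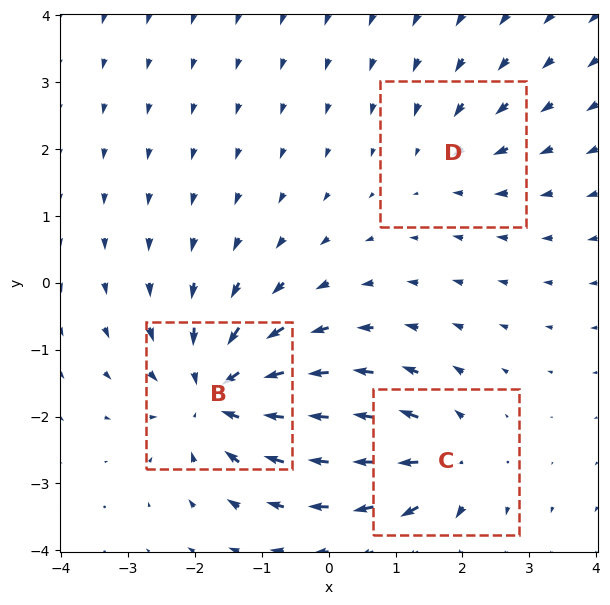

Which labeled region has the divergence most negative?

Divergence at each region's feature centre — B: about -5, C: about +3, D: about -2. Region B is most negative.

B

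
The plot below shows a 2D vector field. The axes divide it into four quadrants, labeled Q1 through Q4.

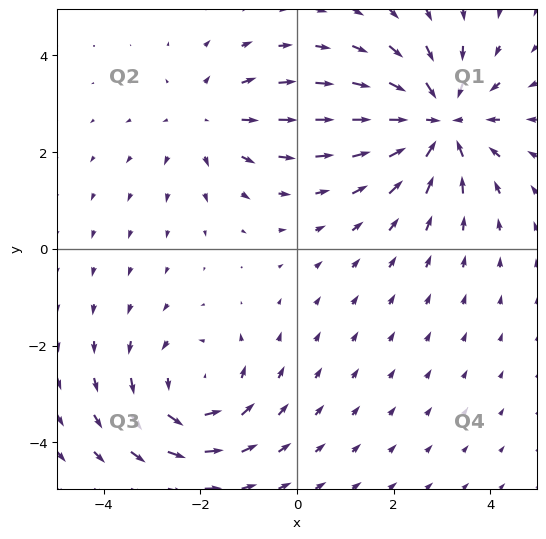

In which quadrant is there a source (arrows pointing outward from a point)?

Q2

The source sits at approximately (-1.9, 2.7), which lies in quadrant Q2. The divergence there is about +2, positive as expected for a source.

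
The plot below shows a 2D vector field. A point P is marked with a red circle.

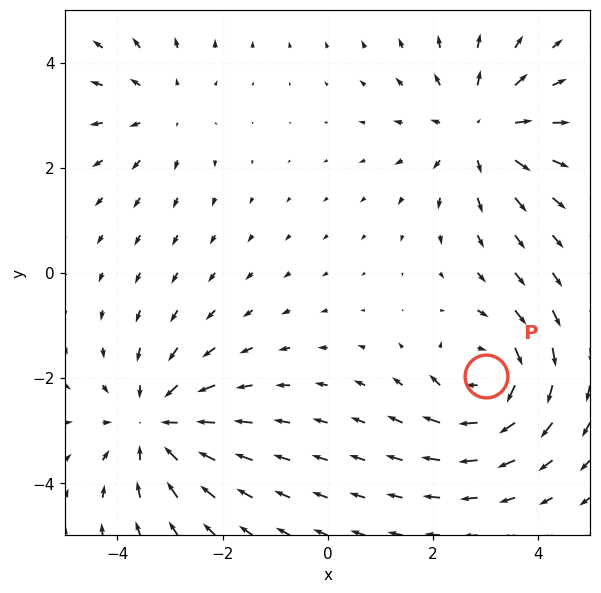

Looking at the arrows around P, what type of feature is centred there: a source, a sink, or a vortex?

vortex

At P (3.0, -2.0) the arrows circulate clockwise. Divergence ≈0, curl about -5 — near-zero divergence with nonzero curl is a vortex.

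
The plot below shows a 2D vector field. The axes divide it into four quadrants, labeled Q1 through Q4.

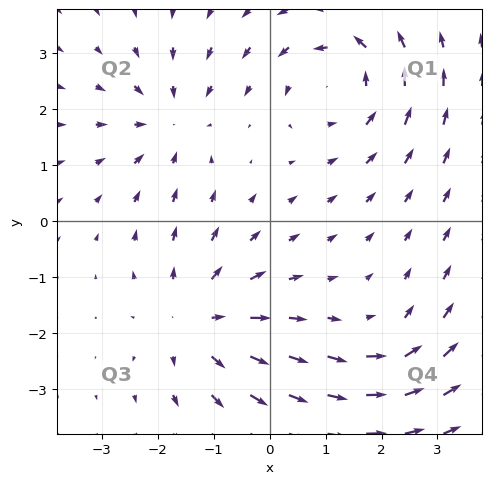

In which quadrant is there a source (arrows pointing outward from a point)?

Q3

The source sits at approximately (-1.3, -1.8), which lies in quadrant Q3. The divergence there is about +4, positive as expected for a source.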